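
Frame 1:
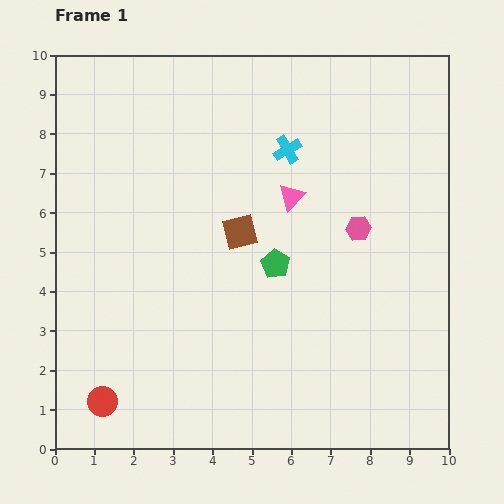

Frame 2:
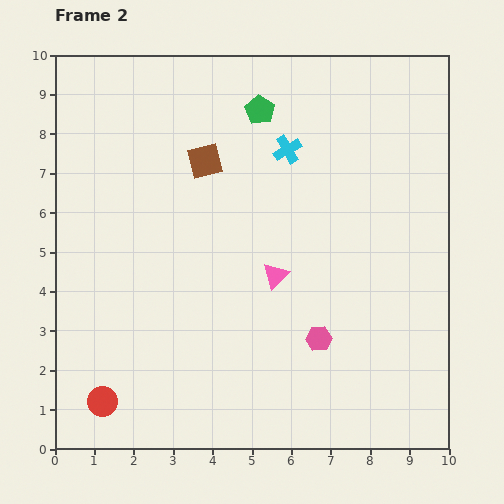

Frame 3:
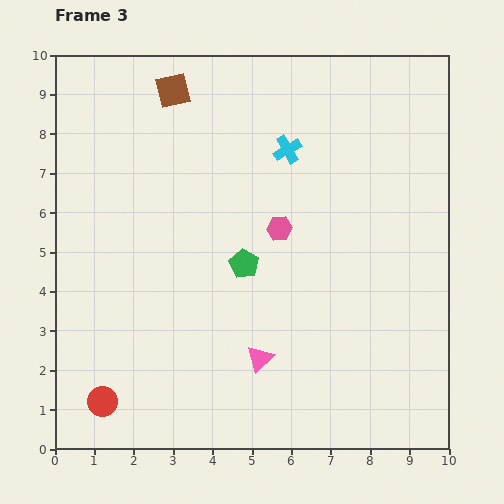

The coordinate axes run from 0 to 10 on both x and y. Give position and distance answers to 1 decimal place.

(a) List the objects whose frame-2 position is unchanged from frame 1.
the cyan cross, the red circle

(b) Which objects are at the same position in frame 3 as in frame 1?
the cyan cross, the red circle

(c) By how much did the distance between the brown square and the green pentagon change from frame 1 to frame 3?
+3.6

Distance in frame 1: 1.2. Distance in frame 3: 4.8.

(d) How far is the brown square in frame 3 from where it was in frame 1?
4.0

The brown square moved from (4.7, 5.5) to (3.0, 9.1), a distance of √(1.7² + 3.6²) ≈ 4.0.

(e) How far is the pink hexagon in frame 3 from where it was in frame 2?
3.0

The pink hexagon moved from (6.7, 2.8) to (5.7, 5.6), a distance of √(1.0² + 2.8²) ≈ 3.0.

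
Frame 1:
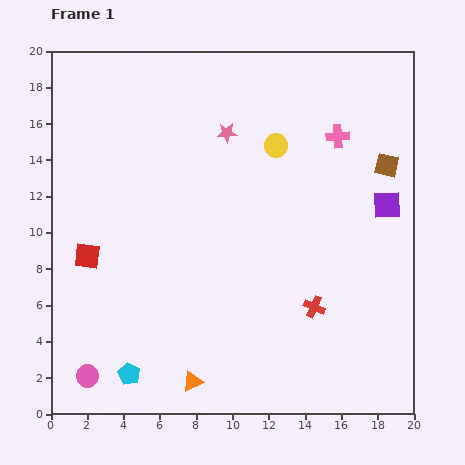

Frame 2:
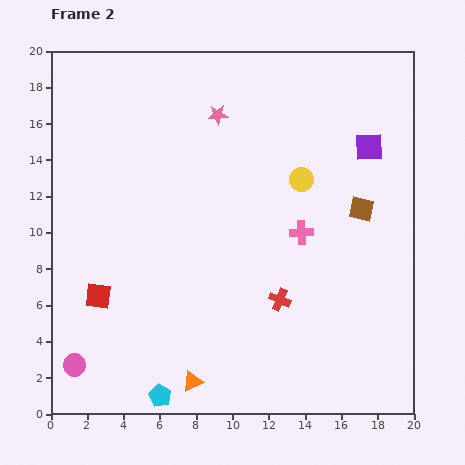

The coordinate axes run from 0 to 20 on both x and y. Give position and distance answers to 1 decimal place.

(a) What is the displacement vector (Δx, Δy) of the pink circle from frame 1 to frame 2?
(-0.7, 0.6)

The pink circle was at (2.0, 2.1) in frame 1 and (1.3, 2.7) in frame 2.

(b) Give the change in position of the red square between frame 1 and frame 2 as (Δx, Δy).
(0.6, -2.2)

The red square was at (2.0, 8.7) in frame 1 and (2.6, 6.5) in frame 2.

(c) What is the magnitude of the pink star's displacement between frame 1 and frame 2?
1.1

The pink star moved from (9.7, 15.5) to (9.2, 16.5), a distance of √(0.5² + 1.0²) ≈ 1.1.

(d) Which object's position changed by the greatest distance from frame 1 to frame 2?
the pink cross

(moved 5.7; next 3.4)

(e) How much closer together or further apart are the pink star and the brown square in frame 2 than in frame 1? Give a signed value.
+0.5

Distance in frame 1: 9.0. Distance in frame 2: 9.5.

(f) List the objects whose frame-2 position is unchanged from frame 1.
the orange triangle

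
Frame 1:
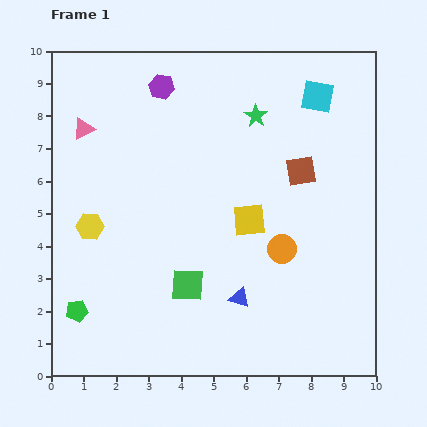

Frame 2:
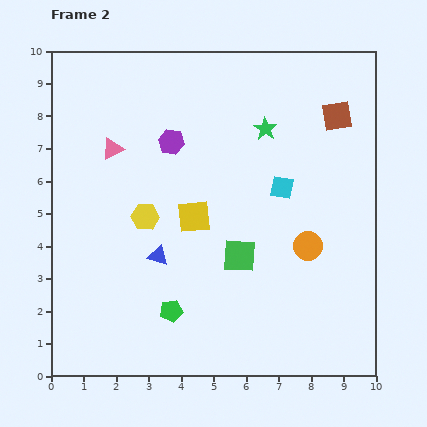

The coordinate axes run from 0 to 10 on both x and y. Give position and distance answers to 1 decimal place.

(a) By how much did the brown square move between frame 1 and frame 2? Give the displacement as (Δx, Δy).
(1.1, 1.7)

The brown square was at (7.7, 6.3) in frame 1 and (8.8, 8.0) in frame 2.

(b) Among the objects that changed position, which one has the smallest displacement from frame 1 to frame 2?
the green star

(moved 0.5)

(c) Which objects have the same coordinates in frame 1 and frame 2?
none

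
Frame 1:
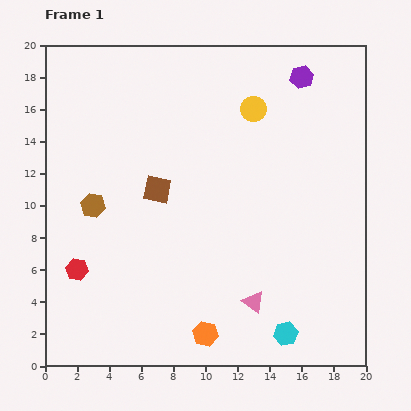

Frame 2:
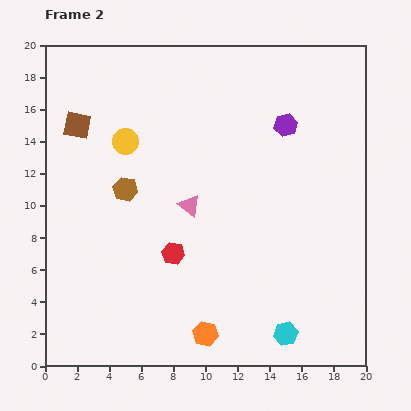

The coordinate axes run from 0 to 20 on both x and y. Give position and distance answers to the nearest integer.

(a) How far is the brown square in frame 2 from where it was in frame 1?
6

The brown square moved from (7, 11) to (2, 15), a distance of √(5² + 4²) ≈ 6.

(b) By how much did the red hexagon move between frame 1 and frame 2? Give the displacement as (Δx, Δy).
(6, 1)

The red hexagon was at (2, 6) in frame 1 and (8, 7) in frame 2.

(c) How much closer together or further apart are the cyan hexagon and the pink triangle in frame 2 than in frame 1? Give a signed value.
+7

Distance in frame 1: 3. Distance in frame 2: 10.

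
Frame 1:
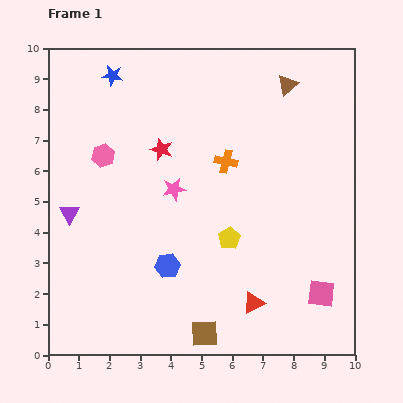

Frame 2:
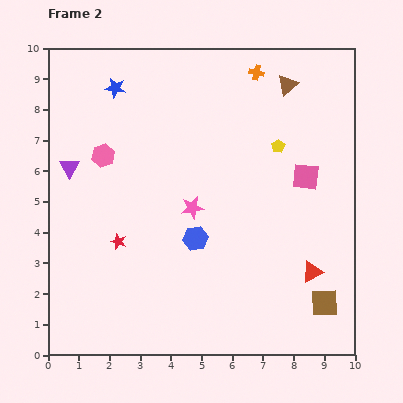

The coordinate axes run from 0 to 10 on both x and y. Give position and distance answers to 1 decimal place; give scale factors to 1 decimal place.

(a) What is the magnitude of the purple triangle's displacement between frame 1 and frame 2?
1.5

The purple triangle moved from (0.7, 4.6) to (0.7, 6.1), a distance of √(0.0² + 1.5²) ≈ 1.5.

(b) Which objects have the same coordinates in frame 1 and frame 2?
the pink hexagon, the brown triangle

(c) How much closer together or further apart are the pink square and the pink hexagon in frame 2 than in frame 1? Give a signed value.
-1.8

Distance in frame 1: 8.4. Distance in frame 2: 6.6.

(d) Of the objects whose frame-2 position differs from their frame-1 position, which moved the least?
the blue star

(moved 0.4)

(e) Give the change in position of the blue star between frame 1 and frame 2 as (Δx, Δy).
(0.1, -0.4)

The blue star was at (2.1, 9.1) in frame 1 and (2.2, 8.7) in frame 2.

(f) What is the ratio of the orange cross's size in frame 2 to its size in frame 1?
0.7×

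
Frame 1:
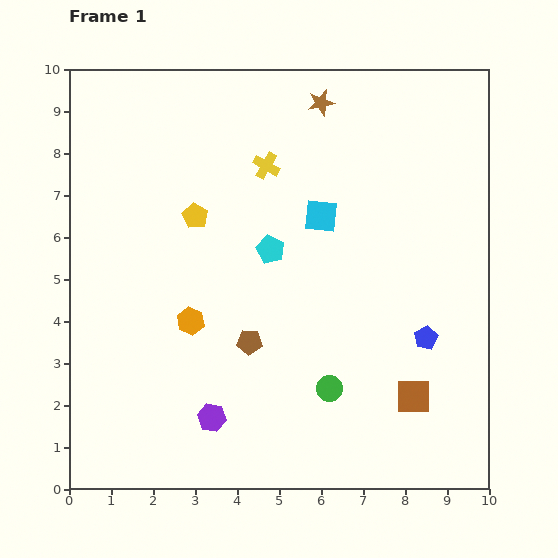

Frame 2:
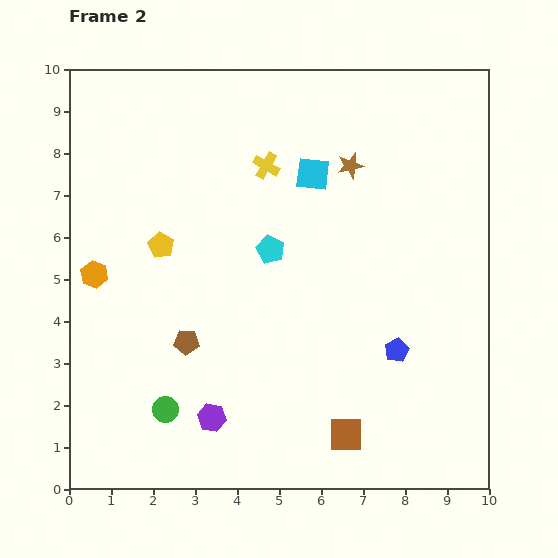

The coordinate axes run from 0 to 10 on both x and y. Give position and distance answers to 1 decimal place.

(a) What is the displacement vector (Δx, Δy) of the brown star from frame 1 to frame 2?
(0.7, -1.5)

The brown star was at (6.0, 9.2) in frame 1 and (6.7, 7.7) in frame 2.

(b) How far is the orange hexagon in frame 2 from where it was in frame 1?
2.5

The orange hexagon moved from (2.9, 4.0) to (0.6, 5.1), a distance of √(2.3² + 1.1²) ≈ 2.5.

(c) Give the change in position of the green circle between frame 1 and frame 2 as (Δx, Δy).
(-3.9, -0.5)

The green circle was at (6.2, 2.4) in frame 1 and (2.3, 1.9) in frame 2.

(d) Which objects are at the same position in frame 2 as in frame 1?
the purple hexagon, the cyan pentagon, the yellow cross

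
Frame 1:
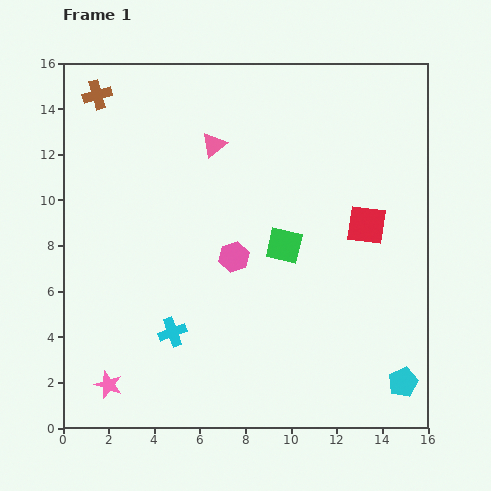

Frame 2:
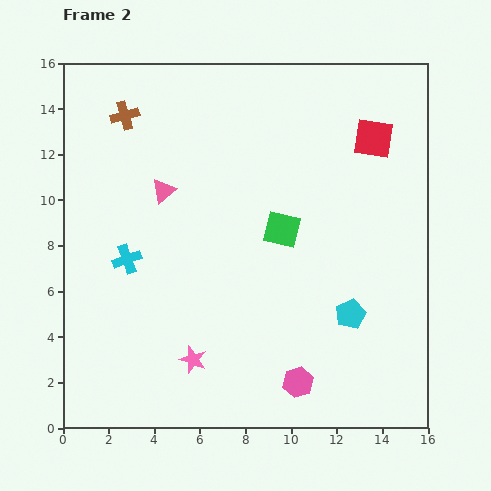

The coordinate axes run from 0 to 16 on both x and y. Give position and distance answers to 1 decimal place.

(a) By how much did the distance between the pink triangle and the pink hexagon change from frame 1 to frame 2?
+5.3

Distance in frame 1: 5.0. Distance in frame 2: 10.3.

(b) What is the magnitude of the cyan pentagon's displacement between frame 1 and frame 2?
3.8

The cyan pentagon moved from (14.9, 2.0) to (12.6, 5.0), a distance of √(2.3² + 3.0²) ≈ 3.8.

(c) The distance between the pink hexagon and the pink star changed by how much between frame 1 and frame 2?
-3.1

Distance in frame 1: 7.8. Distance in frame 2: 4.7.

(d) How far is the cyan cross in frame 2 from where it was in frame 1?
3.8

The cyan cross moved from (4.8, 4.2) to (2.8, 7.4), a distance of √(2.0² + 3.2²) ≈ 3.8.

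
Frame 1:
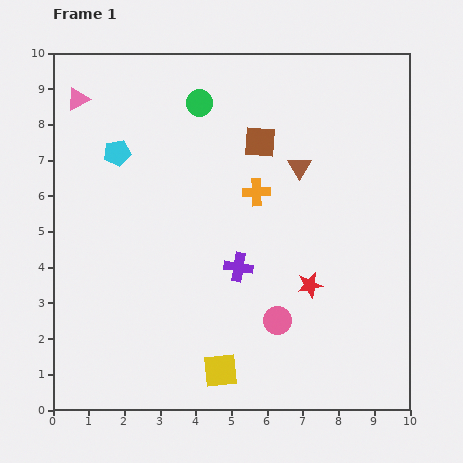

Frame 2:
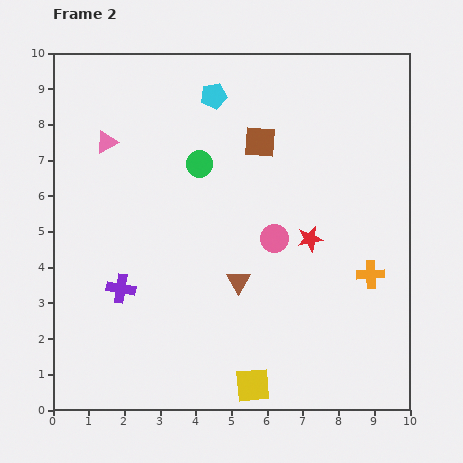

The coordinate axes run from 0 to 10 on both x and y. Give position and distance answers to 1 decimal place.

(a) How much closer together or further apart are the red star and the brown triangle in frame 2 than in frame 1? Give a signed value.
-1.0

Distance in frame 1: 3.3. Distance in frame 2: 2.3.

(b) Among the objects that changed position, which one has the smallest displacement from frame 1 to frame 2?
the yellow square

(moved 1.0)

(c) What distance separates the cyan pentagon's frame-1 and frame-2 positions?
3.1

The cyan pentagon moved from (1.8, 7.2) to (4.5, 8.8), a distance of √(2.7² + 1.6²) ≈ 3.1.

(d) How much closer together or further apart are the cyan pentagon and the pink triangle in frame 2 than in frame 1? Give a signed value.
+1.4

Distance in frame 1: 1.9. Distance in frame 2: 3.3.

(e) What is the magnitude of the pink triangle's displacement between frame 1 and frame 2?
1.4

The pink triangle moved from (0.7, 8.7) to (1.5, 7.5), a distance of √(0.8² + 1.2²) ≈ 1.4.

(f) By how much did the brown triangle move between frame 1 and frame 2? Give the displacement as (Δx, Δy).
(-1.7, -3.2)

The brown triangle was at (6.9, 6.8) in frame 1 and (5.2, 3.6) in frame 2.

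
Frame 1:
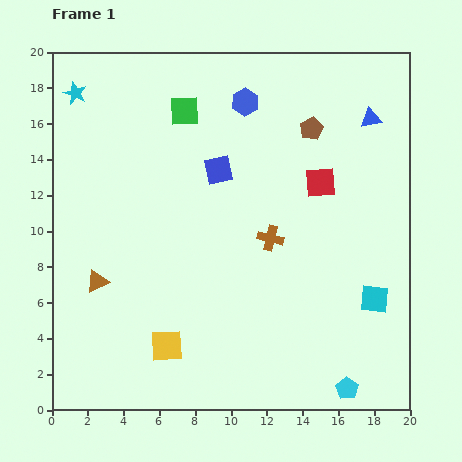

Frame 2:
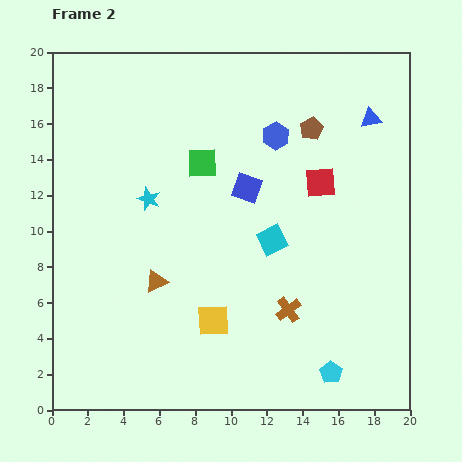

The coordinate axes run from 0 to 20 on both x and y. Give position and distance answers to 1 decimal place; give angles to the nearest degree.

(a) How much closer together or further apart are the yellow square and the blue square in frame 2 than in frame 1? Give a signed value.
-2.6

Distance in frame 1: 10.2. Distance in frame 2: 7.6.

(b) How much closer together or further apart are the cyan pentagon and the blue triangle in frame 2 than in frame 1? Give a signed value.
-0.8

Distance in frame 1: 15.2. Distance in frame 2: 14.4.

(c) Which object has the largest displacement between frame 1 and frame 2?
the cyan star

(moved 7.2; next 6.6)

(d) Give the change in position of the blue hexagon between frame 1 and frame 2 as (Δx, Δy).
(1.7, -1.9)

The blue hexagon was at (10.8, 17.2) in frame 1 and (12.5, 15.3) in frame 2.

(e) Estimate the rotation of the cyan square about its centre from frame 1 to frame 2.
31° counter-clockwise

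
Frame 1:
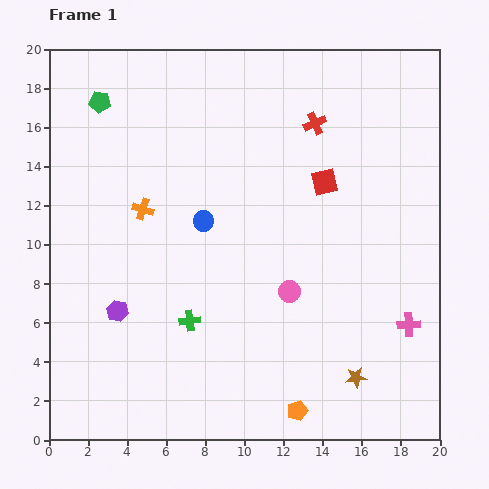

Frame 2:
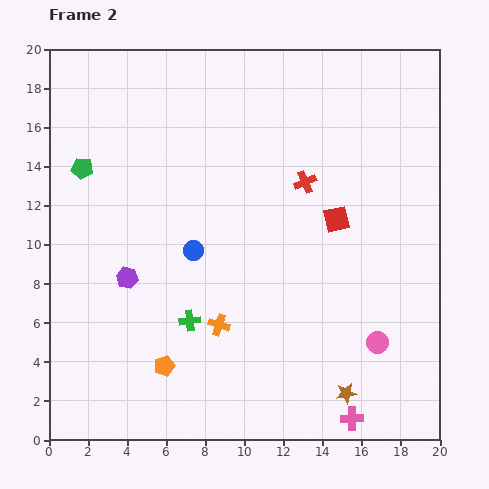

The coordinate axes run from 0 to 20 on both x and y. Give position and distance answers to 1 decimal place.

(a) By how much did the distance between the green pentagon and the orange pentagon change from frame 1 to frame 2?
-7.9

Distance in frame 1: 18.8. Distance in frame 2: 10.9.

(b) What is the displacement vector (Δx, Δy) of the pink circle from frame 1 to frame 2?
(4.5, -2.6)

The pink circle was at (12.3, 7.6) in frame 1 and (16.8, 5.0) in frame 2.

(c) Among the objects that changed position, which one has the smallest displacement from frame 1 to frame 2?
the brown star

(moved 0.9)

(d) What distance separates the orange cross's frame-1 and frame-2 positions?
7.1

The orange cross moved from (4.8, 11.8) to (8.7, 5.9), a distance of √(3.9² + 5.9²) ≈ 7.1.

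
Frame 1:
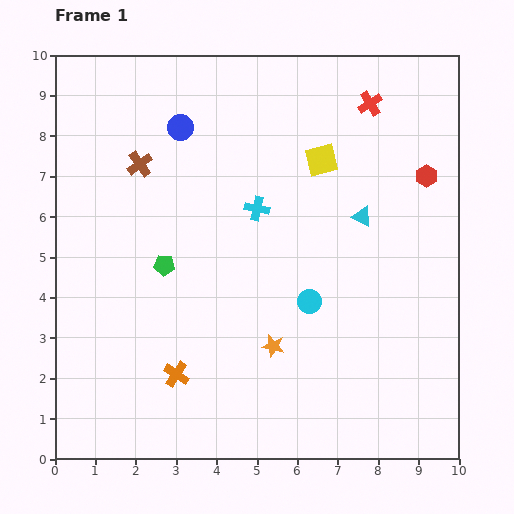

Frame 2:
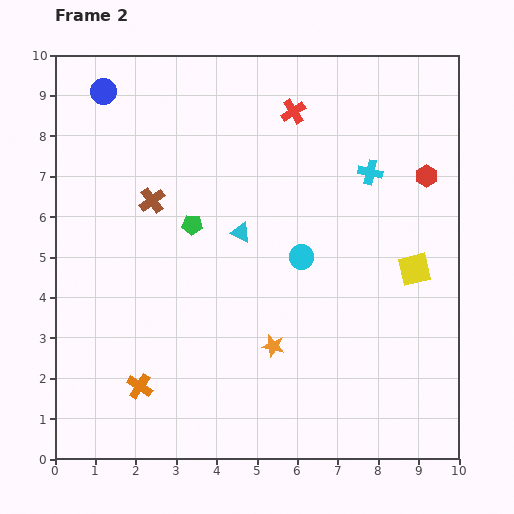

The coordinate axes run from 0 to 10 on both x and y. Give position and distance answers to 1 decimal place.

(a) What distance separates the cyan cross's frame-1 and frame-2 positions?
2.9

The cyan cross moved from (5.0, 6.2) to (7.8, 7.1), a distance of √(2.8² + 0.9²) ≈ 2.9.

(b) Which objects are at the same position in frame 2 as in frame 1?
the red hexagon, the orange star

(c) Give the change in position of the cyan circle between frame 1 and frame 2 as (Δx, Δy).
(-0.2, 1.1)

The cyan circle was at (6.3, 3.9) in frame 1 and (6.1, 5.0) in frame 2.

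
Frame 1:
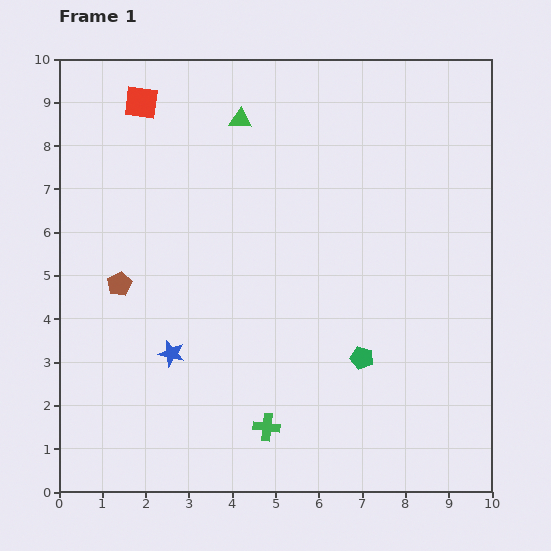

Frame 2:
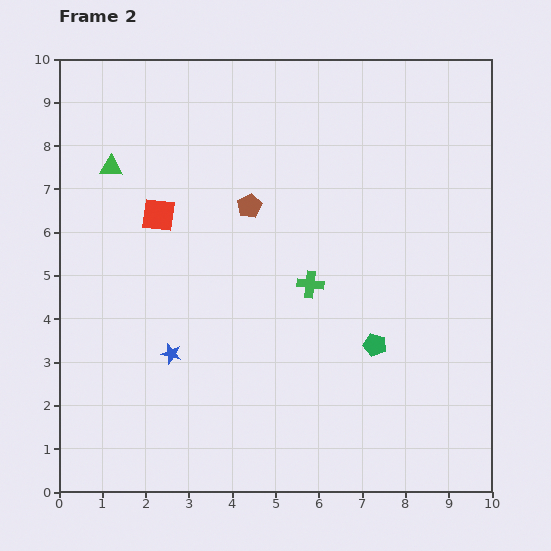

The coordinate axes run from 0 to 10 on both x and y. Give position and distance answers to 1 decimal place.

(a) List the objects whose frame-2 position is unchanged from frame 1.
the blue star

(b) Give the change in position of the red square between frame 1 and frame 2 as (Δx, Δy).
(0.4, -2.6)

The red square was at (1.9, 9.0) in frame 1 and (2.3, 6.4) in frame 2.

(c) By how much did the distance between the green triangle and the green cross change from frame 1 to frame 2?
-1.8

Distance in frame 1: 7.1. Distance in frame 2: 5.3.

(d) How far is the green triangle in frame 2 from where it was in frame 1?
3.2

The green triangle moved from (4.2, 8.6) to (1.2, 7.5), a distance of √(3.0² + 1.1²) ≈ 3.2.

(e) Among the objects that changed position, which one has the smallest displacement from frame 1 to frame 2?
the green pentagon

(moved 0.4)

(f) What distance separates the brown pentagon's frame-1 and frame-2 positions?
3.5

The brown pentagon moved from (1.4, 4.8) to (4.4, 6.6), a distance of √(3.0² + 1.8²) ≈ 3.5.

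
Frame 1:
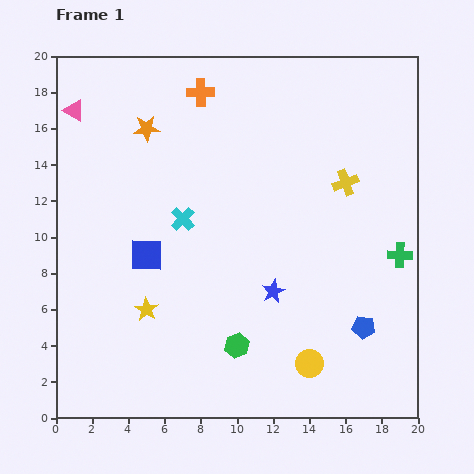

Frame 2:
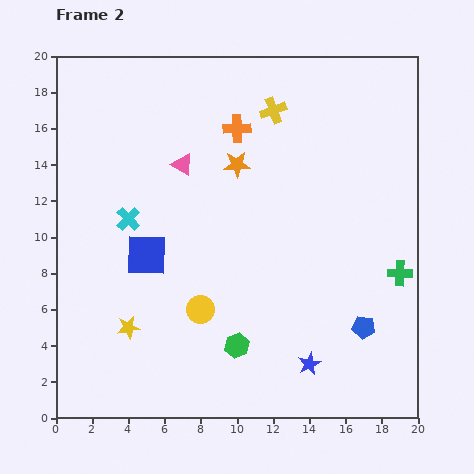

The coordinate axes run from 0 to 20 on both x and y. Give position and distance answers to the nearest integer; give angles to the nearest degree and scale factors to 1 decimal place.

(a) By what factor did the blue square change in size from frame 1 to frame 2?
1.3×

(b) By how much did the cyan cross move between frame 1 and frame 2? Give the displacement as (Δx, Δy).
(-3, 0)

The cyan cross was at (7, 11) in frame 1 and (4, 11) in frame 2.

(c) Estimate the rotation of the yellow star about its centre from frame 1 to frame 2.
30° clockwise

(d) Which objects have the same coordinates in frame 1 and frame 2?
the blue square, the green hexagon, the blue pentagon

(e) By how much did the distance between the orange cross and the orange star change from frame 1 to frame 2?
-2

Distance in frame 1: 4. Distance in frame 2: 2.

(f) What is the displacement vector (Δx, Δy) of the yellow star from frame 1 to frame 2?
(-1, -1)

The yellow star was at (5, 6) in frame 1 and (4, 5) in frame 2.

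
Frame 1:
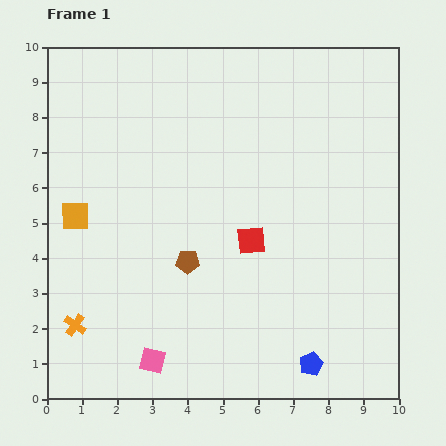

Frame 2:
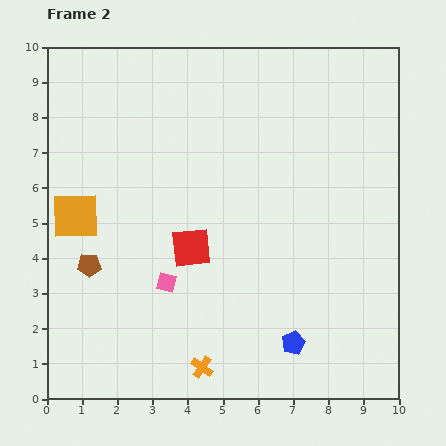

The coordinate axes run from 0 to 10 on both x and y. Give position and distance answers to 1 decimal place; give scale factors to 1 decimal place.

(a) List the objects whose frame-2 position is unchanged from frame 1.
the orange square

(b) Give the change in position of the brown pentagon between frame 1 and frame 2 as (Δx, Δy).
(-2.8, -0.1)

The brown pentagon was at (4.0, 3.9) in frame 1 and (1.2, 3.8) in frame 2.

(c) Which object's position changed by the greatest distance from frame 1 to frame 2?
the orange cross

(moved 3.8; next 2.8)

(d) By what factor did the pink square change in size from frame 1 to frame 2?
0.8×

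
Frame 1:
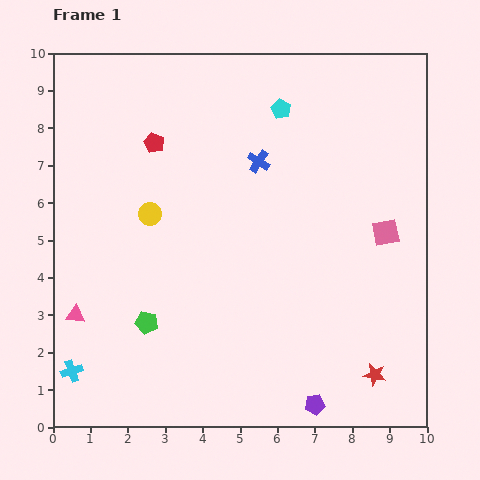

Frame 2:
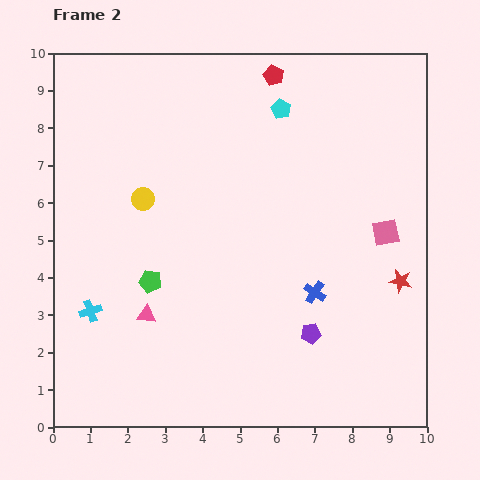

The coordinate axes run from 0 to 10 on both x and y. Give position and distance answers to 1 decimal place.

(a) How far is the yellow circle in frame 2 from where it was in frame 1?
0.4

The yellow circle moved from (2.6, 5.7) to (2.4, 6.1), a distance of √(0.2² + 0.4²) ≈ 0.4.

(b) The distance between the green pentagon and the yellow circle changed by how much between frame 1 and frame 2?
-0.7

Distance in frame 1: 2.9. Distance in frame 2: 2.2.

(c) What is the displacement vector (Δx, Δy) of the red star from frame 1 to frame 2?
(0.7, 2.5)

The red star was at (8.6, 1.4) in frame 1 and (9.3, 3.9) in frame 2.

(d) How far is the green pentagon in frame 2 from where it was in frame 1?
1.1

The green pentagon moved from (2.5, 2.8) to (2.6, 3.9), a distance of √(0.1² + 1.1²) ≈ 1.1.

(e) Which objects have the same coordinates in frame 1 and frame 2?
the cyan pentagon, the pink square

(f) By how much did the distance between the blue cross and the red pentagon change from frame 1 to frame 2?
+3.1

Distance in frame 1: 2.8. Distance in frame 2: 5.9.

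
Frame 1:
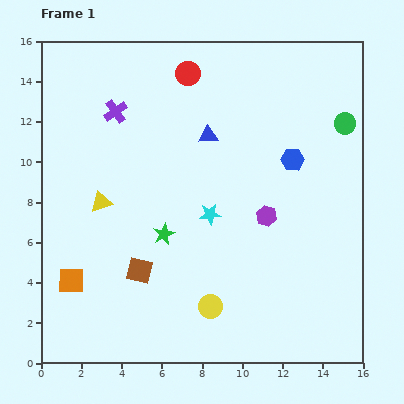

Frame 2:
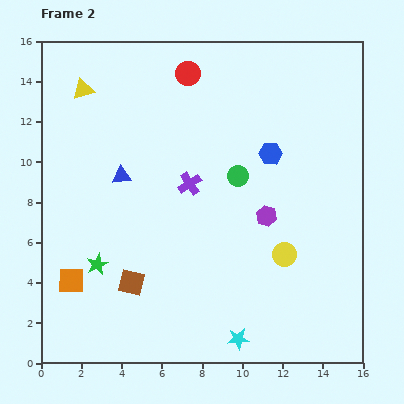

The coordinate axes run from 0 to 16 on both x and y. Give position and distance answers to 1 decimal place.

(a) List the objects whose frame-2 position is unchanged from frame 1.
the red circle, the orange square, the purple hexagon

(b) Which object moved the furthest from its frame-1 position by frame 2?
the cyan star

(moved 6.4; next 5.9)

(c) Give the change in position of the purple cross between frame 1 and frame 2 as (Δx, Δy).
(3.7, -3.6)

The purple cross was at (3.7, 12.5) in frame 1 and (7.4, 8.9) in frame 2.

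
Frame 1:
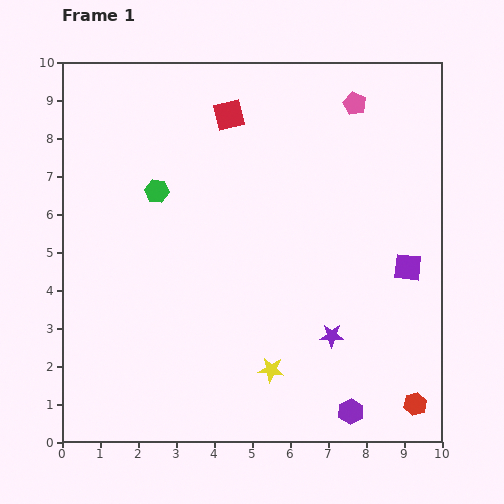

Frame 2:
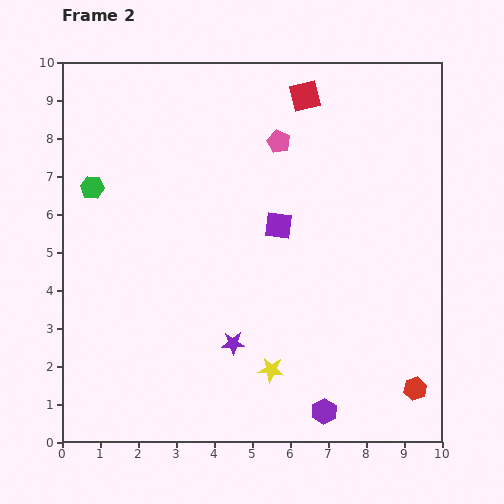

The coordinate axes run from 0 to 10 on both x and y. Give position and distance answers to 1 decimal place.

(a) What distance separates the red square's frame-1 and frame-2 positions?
2.1

The red square moved from (4.4, 8.6) to (6.4, 9.1), a distance of √(2.0² + 0.5²) ≈ 2.1.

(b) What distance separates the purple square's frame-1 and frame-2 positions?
3.6

The purple square moved from (9.1, 4.6) to (5.7, 5.7), a distance of √(3.4² + 1.1²) ≈ 3.6.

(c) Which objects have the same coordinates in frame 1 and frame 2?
the yellow star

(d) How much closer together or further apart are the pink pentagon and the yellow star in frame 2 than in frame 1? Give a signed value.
-1.3

Distance in frame 1: 7.3. Distance in frame 2: 6.0.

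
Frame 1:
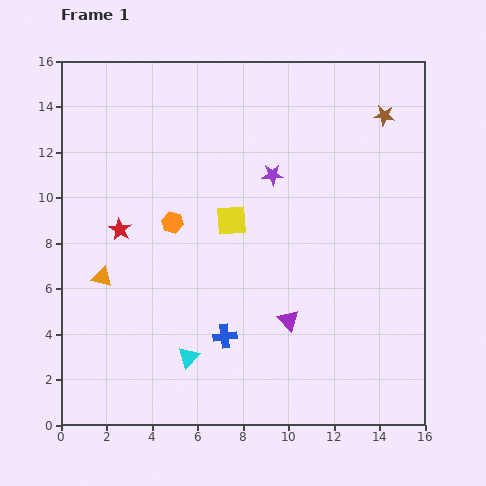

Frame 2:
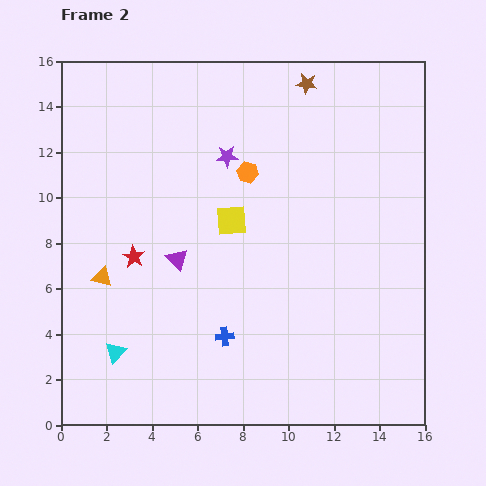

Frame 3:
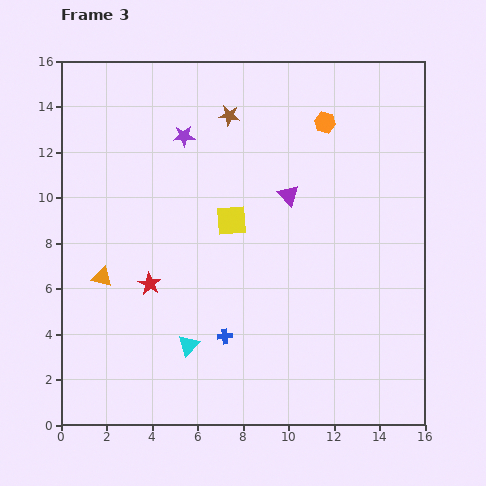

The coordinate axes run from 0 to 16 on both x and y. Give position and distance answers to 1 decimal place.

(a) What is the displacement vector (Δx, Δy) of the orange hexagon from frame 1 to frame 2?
(3.3, 2.2)

The orange hexagon was at (4.9, 8.9) in frame 1 and (8.2, 11.1) in frame 2.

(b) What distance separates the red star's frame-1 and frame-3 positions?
2.7

The red star moved from (2.6, 8.6) to (3.9, 6.2), a distance of √(1.3² + 2.4²) ≈ 2.7.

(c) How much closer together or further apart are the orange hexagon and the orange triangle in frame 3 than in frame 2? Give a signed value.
+4.0

Distance in frame 2: 7.9. Distance in frame 3: 11.9.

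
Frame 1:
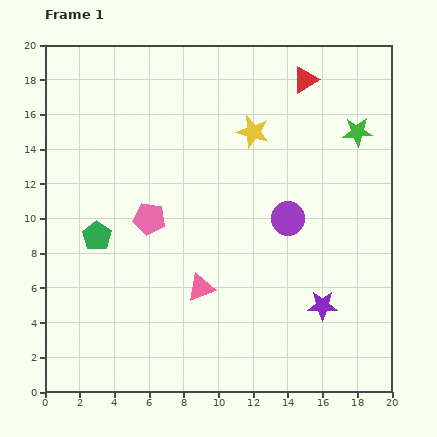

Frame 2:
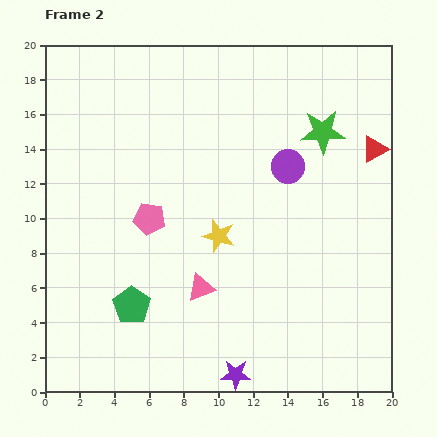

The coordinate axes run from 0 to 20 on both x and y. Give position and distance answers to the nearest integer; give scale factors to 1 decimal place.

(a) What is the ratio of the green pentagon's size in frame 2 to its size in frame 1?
1.3×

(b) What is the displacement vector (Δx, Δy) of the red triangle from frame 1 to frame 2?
(4, -4)

The red triangle was at (15, 18) in frame 1 and (19, 14) in frame 2.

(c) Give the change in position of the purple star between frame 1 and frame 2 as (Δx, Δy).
(-5, -4)

The purple star was at (16, 5) in frame 1 and (11, 1) in frame 2.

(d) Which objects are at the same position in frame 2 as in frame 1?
the pink triangle, the pink pentagon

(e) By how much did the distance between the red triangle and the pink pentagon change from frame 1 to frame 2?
+2

Distance in frame 1: 12. Distance in frame 2: 14.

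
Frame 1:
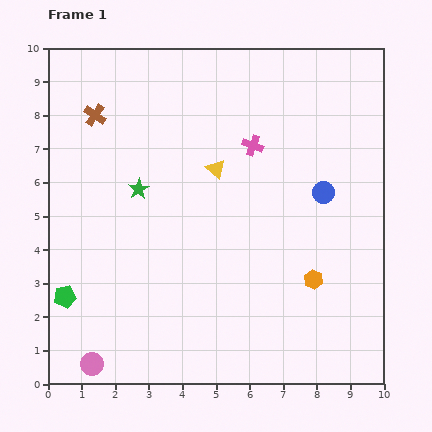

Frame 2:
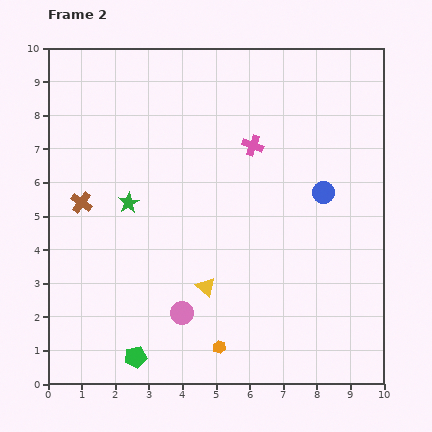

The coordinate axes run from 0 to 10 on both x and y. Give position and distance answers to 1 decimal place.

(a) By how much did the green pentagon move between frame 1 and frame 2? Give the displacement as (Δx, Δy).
(2.1, -1.8)

The green pentagon was at (0.5, 2.6) in frame 1 and (2.6, 0.8) in frame 2.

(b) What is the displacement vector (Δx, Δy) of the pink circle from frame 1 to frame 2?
(2.7, 1.5)

The pink circle was at (1.3, 0.6) in frame 1 and (4.0, 2.1) in frame 2.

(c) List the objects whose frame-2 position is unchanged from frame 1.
the blue circle, the pink cross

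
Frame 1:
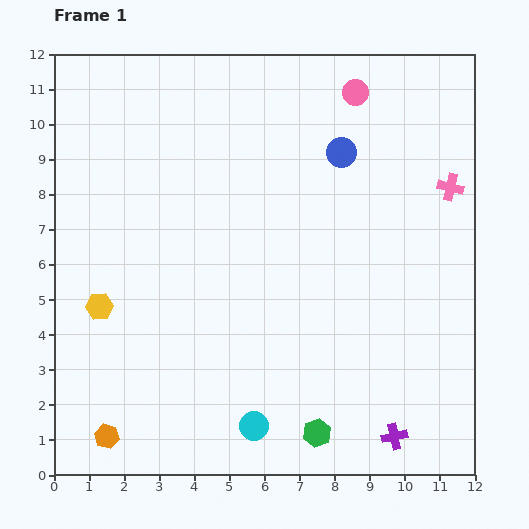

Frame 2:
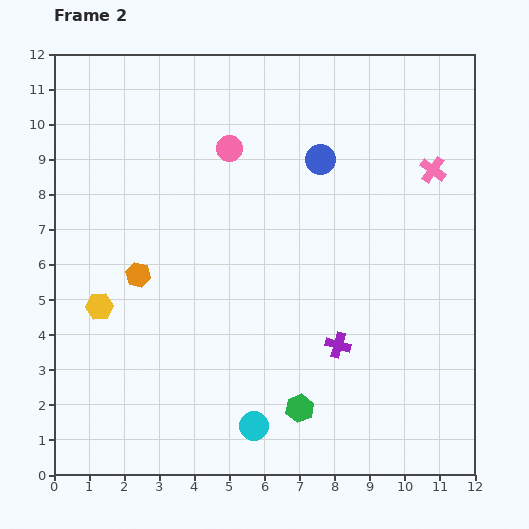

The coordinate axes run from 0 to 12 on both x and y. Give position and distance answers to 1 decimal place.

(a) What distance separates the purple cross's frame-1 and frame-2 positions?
3.1

The purple cross moved from (9.7, 1.1) to (8.1, 3.7), a distance of √(1.6² + 2.6²) ≈ 3.1.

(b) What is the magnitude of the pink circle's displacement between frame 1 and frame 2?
3.9

The pink circle moved from (8.6, 10.9) to (5.0, 9.3), a distance of √(3.6² + 1.6²) ≈ 3.9.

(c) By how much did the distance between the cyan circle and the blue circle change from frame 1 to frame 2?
-0.4

Distance in frame 1: 8.2. Distance in frame 2: 7.8.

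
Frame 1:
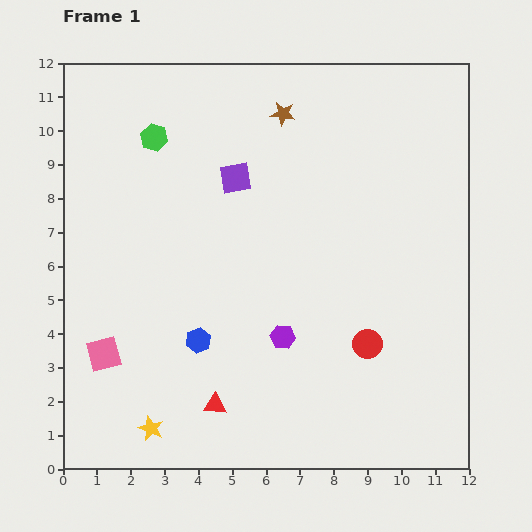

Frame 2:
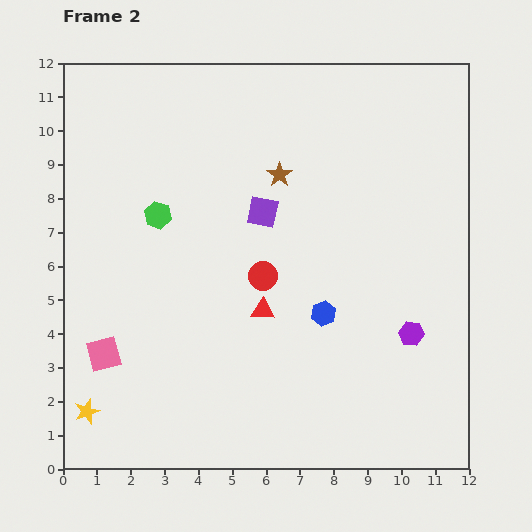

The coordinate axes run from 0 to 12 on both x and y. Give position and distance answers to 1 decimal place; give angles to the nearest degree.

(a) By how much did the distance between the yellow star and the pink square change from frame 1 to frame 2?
-0.8

Distance in frame 1: 2.6. Distance in frame 2: 1.8.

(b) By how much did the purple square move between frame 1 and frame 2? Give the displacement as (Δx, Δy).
(0.8, -1.0)

The purple square was at (5.1, 8.6) in frame 1 and (5.9, 7.6) in frame 2.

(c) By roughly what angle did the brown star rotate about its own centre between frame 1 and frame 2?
30° clockwise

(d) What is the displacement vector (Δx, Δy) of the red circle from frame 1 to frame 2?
(-3.1, 2.0)

The red circle was at (9.0, 3.7) in frame 1 and (5.9, 5.7) in frame 2.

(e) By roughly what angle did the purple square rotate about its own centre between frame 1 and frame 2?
22° clockwise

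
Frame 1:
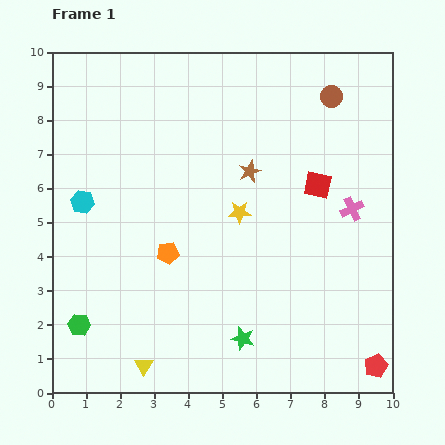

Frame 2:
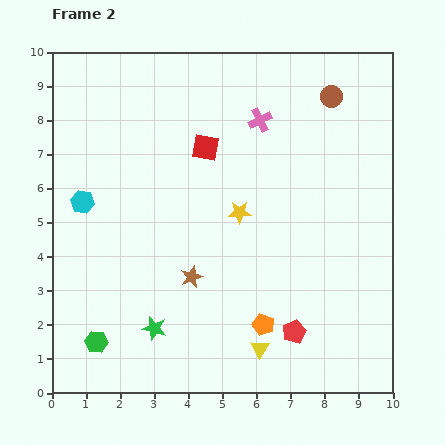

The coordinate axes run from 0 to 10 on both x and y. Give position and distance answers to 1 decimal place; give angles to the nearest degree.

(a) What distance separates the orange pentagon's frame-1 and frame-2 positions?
3.5

The orange pentagon moved from (3.4, 4.1) to (6.2, 2.0), a distance of √(2.8² + 2.1²) ≈ 3.5.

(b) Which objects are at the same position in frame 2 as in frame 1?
the brown circle, the cyan hexagon, the yellow star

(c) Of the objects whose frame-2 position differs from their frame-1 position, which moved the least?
the green hexagon

(moved 0.7)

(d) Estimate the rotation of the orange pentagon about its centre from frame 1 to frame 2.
25° clockwise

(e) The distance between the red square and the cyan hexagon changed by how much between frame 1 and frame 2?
-3.0

Distance in frame 1: 6.9. Distance in frame 2: 3.9.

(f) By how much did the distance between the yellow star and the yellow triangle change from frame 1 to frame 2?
-1.3

Distance in frame 1: 5.3. Distance in frame 2: 4.0.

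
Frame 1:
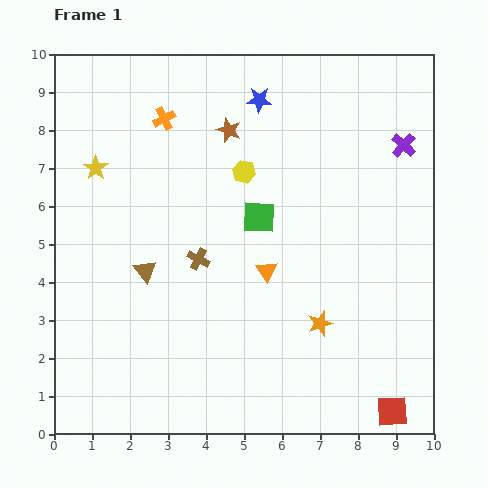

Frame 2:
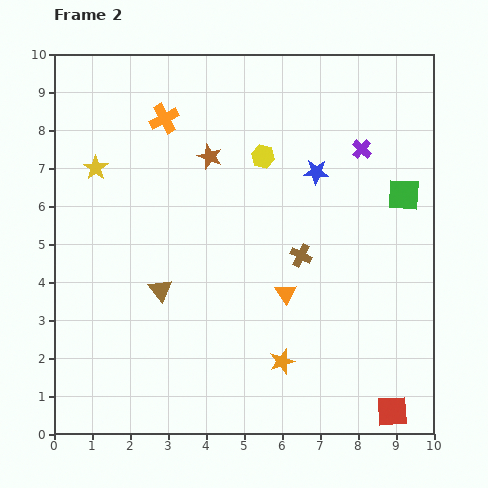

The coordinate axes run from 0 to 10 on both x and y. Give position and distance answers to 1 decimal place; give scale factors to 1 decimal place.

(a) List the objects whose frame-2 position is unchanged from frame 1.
the orange cross, the red square, the yellow star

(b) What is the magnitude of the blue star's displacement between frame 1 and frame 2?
2.4

The blue star moved from (5.4, 8.8) to (6.9, 6.9), a distance of √(1.5² + 1.9²) ≈ 2.4.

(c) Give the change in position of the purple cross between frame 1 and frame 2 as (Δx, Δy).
(-1.1, -0.1)

The purple cross was at (9.2, 7.6) in frame 1 and (8.1, 7.5) in frame 2.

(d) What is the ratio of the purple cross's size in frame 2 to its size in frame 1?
0.8×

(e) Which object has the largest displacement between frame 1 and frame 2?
the green square

(moved 3.8; next 2.7)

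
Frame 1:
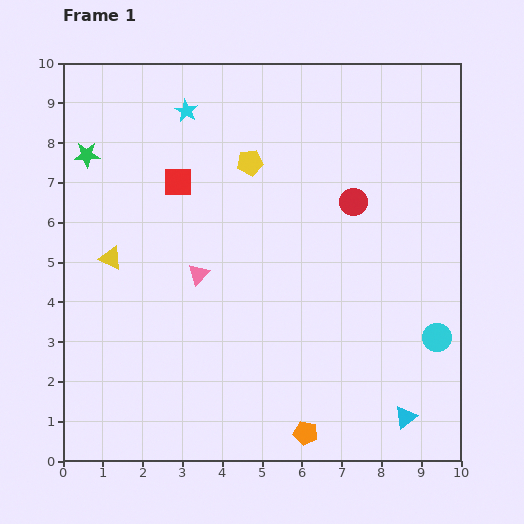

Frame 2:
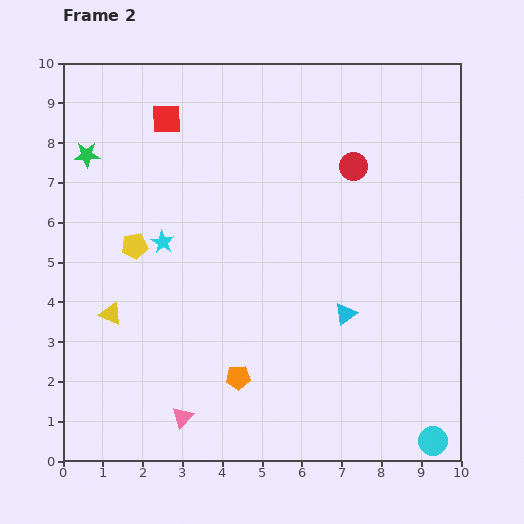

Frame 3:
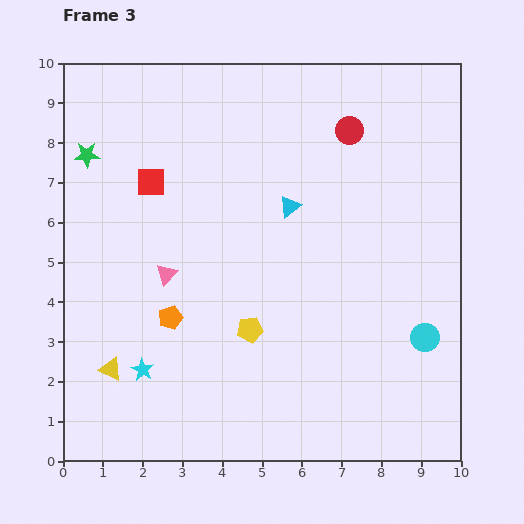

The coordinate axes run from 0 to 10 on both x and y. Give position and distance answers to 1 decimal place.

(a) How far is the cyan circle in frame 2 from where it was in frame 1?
2.6

The cyan circle moved from (9.4, 3.1) to (9.3, 0.5), a distance of √(0.1² + 2.6²) ≈ 2.6.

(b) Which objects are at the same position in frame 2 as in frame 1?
the green star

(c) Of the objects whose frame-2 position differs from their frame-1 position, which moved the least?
the red circle

(moved 0.9)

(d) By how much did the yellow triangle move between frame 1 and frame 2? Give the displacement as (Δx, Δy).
(0.0, -1.4)

The yellow triangle was at (1.2, 5.1) in frame 1 and (1.2, 3.7) in frame 2.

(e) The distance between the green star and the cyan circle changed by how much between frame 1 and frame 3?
-0.2

Distance in frame 1: 9.9. Distance in frame 3: 9.7.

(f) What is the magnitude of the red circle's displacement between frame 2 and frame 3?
0.9

The red circle moved from (7.3, 7.4) to (7.2, 8.3), a distance of √(0.1² + 0.9²) ≈ 0.9.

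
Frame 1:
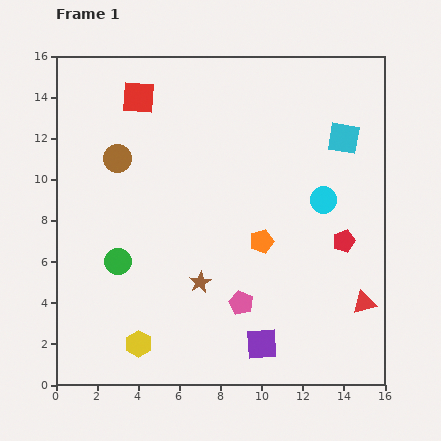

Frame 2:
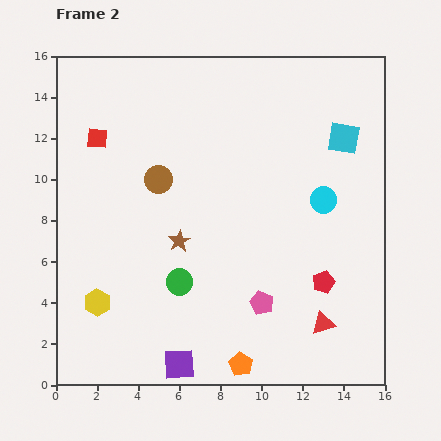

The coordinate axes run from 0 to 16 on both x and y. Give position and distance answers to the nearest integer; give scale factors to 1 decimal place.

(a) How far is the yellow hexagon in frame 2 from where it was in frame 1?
3

The yellow hexagon moved from (4, 2) to (2, 4), a distance of √(2² + 2²) ≈ 3.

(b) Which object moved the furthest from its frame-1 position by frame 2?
the orange pentagon

(moved 6; next 4)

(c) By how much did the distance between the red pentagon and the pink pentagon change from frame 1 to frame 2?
-3

Distance in frame 1: 6. Distance in frame 2: 3.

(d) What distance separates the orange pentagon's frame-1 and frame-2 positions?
6

The orange pentagon moved from (10, 7) to (9, 1), a distance of √(1² + 6²) ≈ 6.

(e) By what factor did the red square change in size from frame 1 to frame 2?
0.6×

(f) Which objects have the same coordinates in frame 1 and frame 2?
the cyan circle, the cyan square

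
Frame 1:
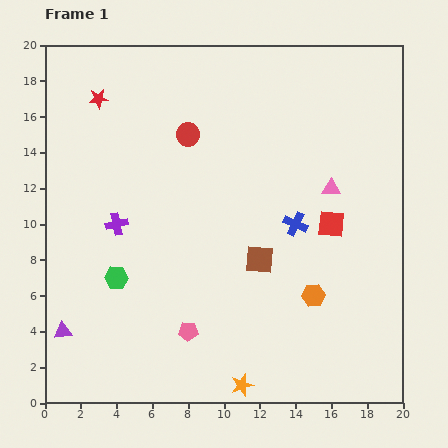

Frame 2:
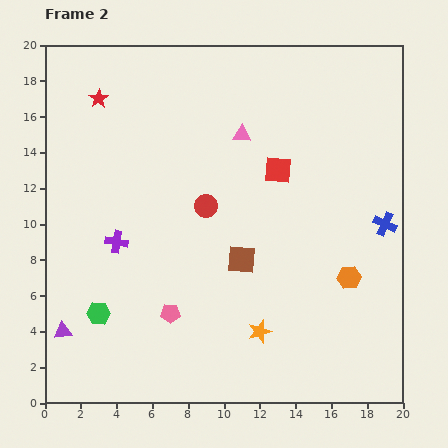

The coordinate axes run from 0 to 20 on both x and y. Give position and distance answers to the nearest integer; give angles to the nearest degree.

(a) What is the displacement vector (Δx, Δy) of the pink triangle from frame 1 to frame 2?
(-5, 3)

The pink triangle was at (16, 12) in frame 1 and (11, 15) in frame 2.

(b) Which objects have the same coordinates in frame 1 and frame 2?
the red star, the purple triangle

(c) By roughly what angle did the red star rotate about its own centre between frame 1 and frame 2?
28° counter-clockwise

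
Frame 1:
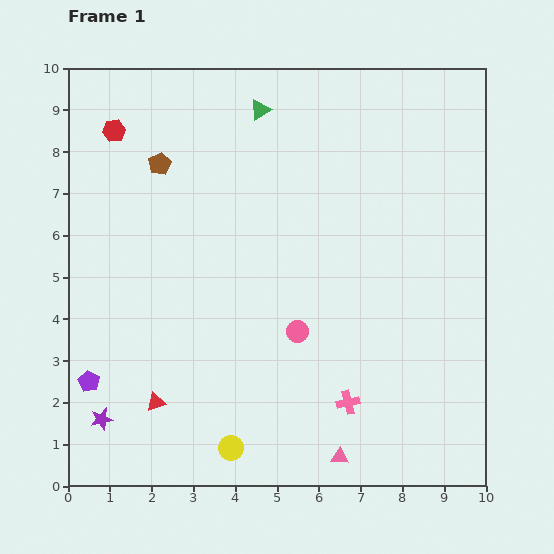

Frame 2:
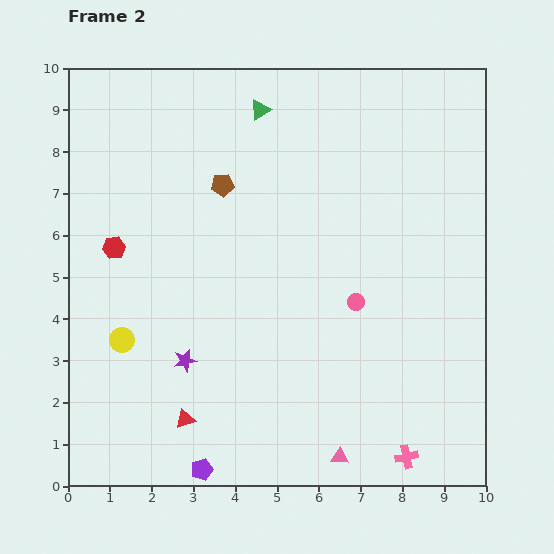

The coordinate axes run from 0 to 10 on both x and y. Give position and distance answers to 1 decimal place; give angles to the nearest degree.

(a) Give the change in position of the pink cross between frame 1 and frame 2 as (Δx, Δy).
(1.4, -1.3)

The pink cross was at (6.7, 2.0) in frame 1 and (8.1, 0.7) in frame 2.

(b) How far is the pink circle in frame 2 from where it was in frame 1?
1.6

The pink circle moved from (5.5, 3.7) to (6.9, 4.4), a distance of √(1.4² + 0.7²) ≈ 1.6.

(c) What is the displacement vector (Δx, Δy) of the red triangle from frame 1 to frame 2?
(0.7, -0.4)

The red triangle was at (2.1, 2.0) in frame 1 and (2.8, 1.6) in frame 2.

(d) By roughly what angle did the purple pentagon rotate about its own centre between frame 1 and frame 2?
24° clockwise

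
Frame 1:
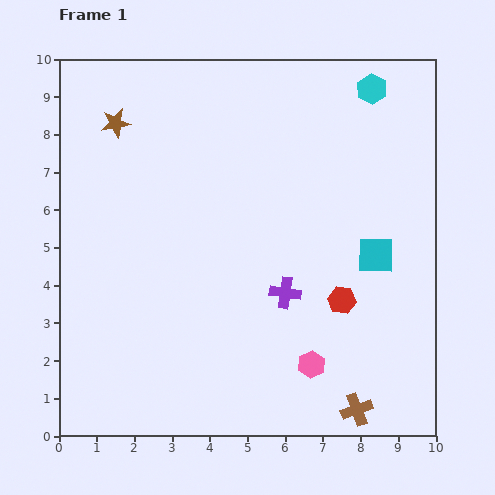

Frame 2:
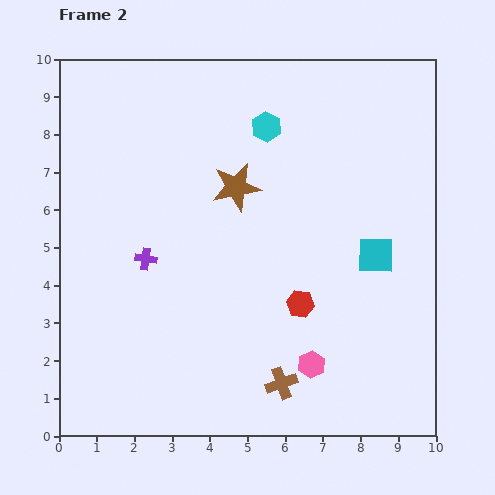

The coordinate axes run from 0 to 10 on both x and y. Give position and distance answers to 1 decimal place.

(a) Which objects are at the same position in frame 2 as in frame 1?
the cyan square, the pink hexagon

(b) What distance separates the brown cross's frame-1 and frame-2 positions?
2.1

The brown cross moved from (7.9, 0.7) to (5.9, 1.4), a distance of √(2.0² + 0.7²) ≈ 2.1.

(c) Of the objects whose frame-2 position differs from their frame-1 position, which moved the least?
the red hexagon

(moved 1.1)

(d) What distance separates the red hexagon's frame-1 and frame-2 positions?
1.1

The red hexagon moved from (7.5, 3.6) to (6.4, 3.5), a distance of √(1.1² + 0.1²) ≈ 1.1.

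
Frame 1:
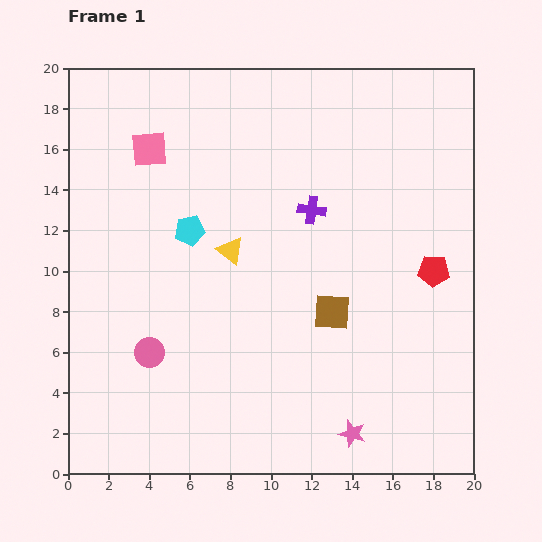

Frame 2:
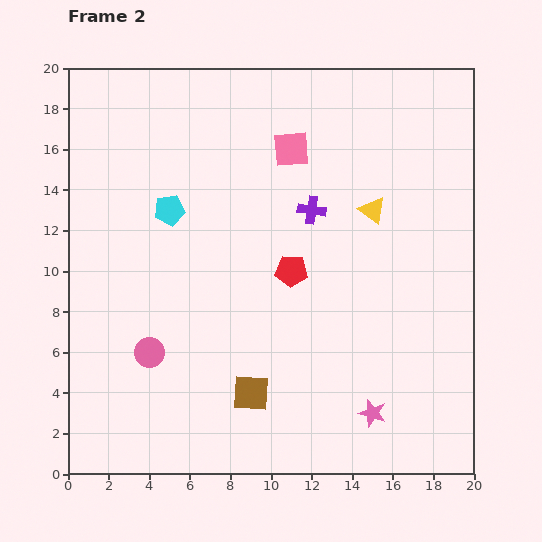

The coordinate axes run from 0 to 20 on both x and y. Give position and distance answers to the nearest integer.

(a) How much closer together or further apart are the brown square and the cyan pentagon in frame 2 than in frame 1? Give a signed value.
+2

Distance in frame 1: 8. Distance in frame 2: 10.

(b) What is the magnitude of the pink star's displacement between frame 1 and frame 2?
1

The pink star moved from (14, 2) to (15, 3), a distance of √(1² + 1²) ≈ 1.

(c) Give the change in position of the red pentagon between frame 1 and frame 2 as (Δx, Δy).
(-7, 0)

The red pentagon was at (18, 10) in frame 1 and (11, 10) in frame 2.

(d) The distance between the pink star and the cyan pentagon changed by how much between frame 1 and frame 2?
+1

Distance in frame 1: 13. Distance in frame 2: 14.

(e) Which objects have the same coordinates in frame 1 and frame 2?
the pink circle, the purple cross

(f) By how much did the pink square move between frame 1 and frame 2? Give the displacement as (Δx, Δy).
(7, 0)

The pink square was at (4, 16) in frame 1 and (11, 16) in frame 2.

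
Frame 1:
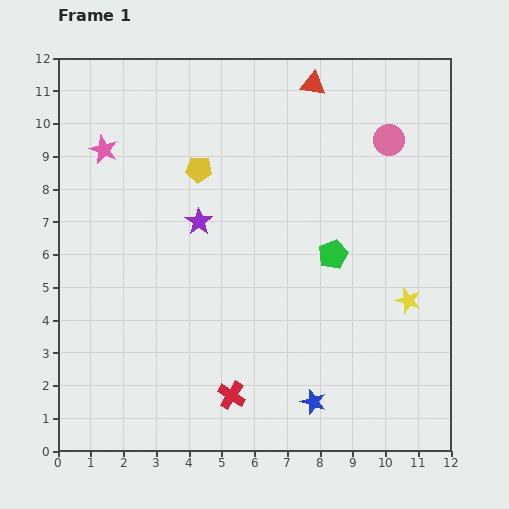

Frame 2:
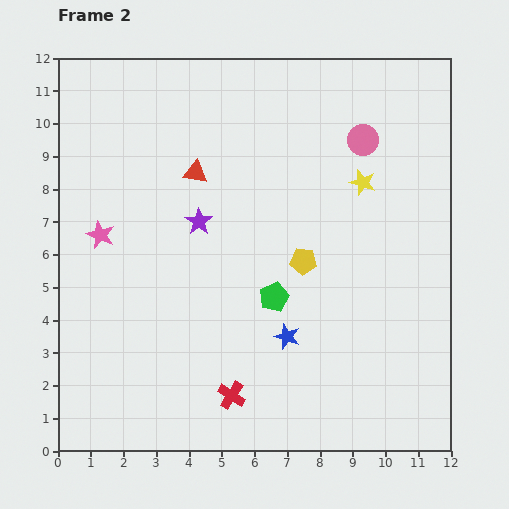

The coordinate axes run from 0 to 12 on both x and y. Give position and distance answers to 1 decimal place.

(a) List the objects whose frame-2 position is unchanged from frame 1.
the purple star, the red cross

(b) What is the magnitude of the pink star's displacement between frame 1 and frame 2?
2.6

The pink star moved from (1.4, 9.2) to (1.3, 6.6), a distance of √(0.1² + 2.6²) ≈ 2.6.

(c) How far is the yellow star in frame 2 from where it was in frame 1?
3.9

The yellow star moved from (10.7, 4.6) to (9.3, 8.2), a distance of √(1.4² + 3.6²) ≈ 3.9.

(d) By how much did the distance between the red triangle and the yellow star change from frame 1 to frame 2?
-2.1

Distance in frame 1: 7.2. Distance in frame 2: 5.1.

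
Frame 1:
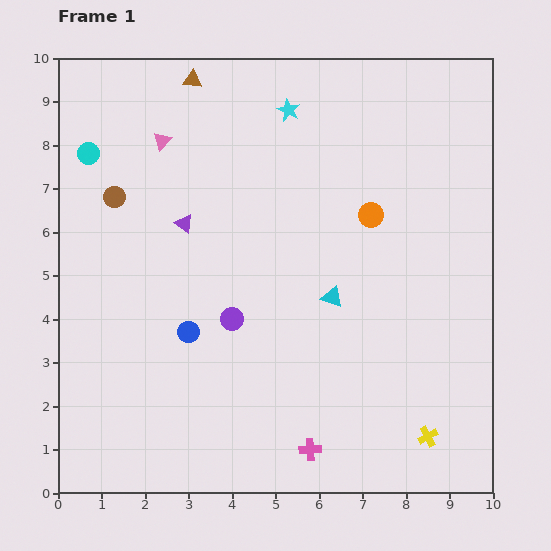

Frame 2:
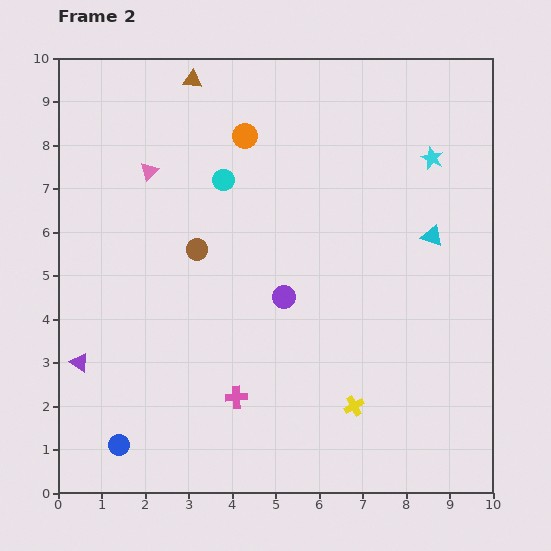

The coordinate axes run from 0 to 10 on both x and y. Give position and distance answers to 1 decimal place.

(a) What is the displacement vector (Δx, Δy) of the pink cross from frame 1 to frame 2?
(-1.7, 1.2)

The pink cross was at (5.8, 1.0) in frame 1 and (4.1, 2.2) in frame 2.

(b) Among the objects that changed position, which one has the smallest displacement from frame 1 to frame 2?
the pink triangle

(moved 0.8)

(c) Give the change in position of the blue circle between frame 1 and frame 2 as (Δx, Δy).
(-1.6, -2.6)

The blue circle was at (3.0, 3.7) in frame 1 and (1.4, 1.1) in frame 2.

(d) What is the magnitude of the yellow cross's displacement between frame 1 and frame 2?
1.8

The yellow cross moved from (8.5, 1.3) to (6.8, 2.0), a distance of √(1.7² + 0.7²) ≈ 1.8.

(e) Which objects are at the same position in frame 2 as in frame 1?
the brown triangle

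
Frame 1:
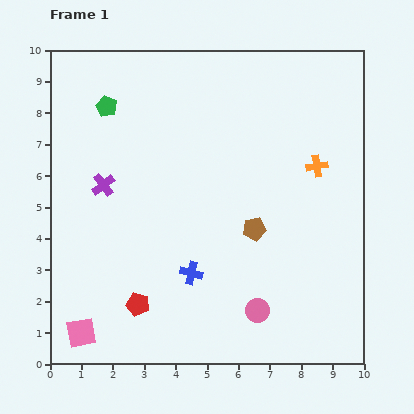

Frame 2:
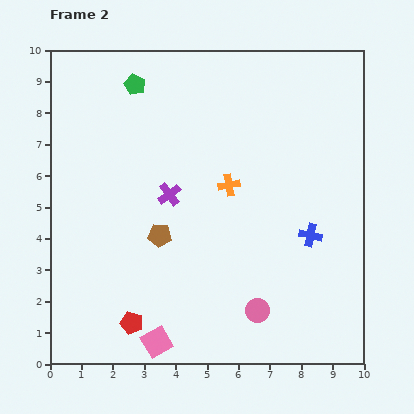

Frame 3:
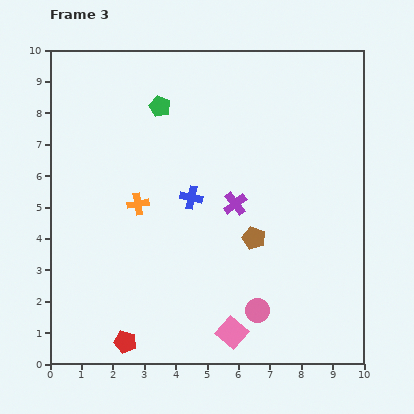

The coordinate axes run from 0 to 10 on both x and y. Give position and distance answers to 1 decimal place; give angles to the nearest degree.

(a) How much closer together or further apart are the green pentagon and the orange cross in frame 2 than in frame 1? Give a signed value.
-2.6

Distance in frame 1: 7.0. Distance in frame 2: 4.4.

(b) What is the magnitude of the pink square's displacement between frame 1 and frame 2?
2.4

The pink square moved from (1.0, 1.0) to (3.4, 0.7), a distance of √(2.4² + 0.3²) ≈ 2.4.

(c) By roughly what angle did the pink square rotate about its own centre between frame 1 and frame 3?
38° counter-clockwise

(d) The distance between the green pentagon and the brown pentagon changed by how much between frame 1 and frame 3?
-0.9

Distance in frame 1: 6.1. Distance in frame 3: 5.2.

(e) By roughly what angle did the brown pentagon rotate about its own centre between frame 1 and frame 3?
30° clockwise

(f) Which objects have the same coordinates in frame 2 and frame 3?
the pink circle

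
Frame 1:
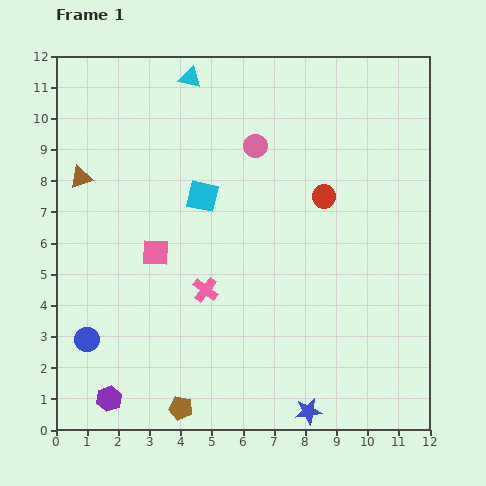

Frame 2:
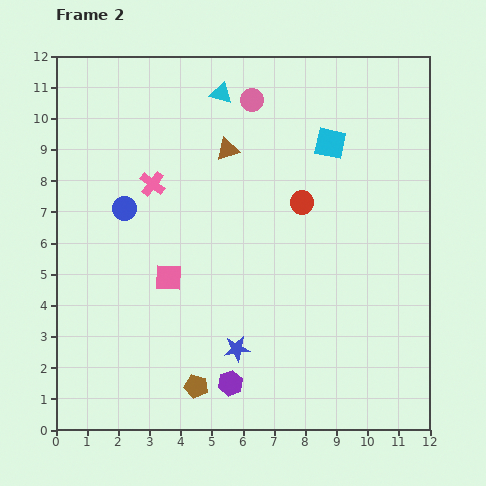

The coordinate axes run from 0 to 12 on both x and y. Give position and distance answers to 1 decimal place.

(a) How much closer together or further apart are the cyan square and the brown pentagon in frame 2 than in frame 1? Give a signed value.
+2.1

Distance in frame 1: 6.8. Distance in frame 2: 8.9.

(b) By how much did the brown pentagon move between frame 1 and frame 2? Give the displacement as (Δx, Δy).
(0.5, 0.7)

The brown pentagon was at (4.0, 0.7) in frame 1 and (4.5, 1.4) in frame 2.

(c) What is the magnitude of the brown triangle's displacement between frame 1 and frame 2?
4.8

The brown triangle moved from (0.8, 8.1) to (5.5, 9.0), a distance of √(4.7² + 0.9²) ≈ 4.8.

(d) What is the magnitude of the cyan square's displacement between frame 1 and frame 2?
4.4

The cyan square moved from (4.7, 7.5) to (8.8, 9.2), a distance of √(4.1² + 1.7²) ≈ 4.4.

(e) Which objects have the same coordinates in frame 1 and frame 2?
none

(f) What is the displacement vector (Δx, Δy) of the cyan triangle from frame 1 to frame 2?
(1.0, -0.5)

The cyan triangle was at (4.3, 11.3) in frame 1 and (5.3, 10.8) in frame 2.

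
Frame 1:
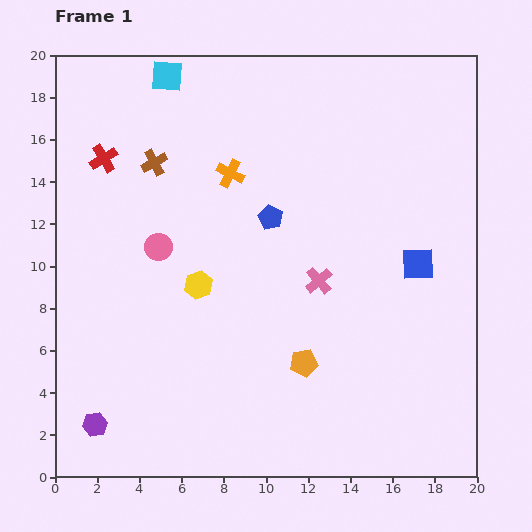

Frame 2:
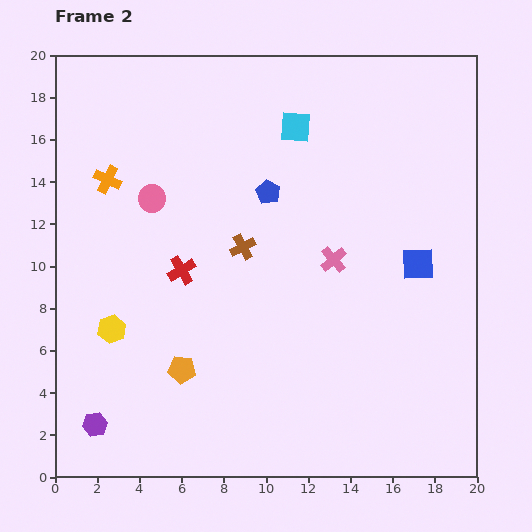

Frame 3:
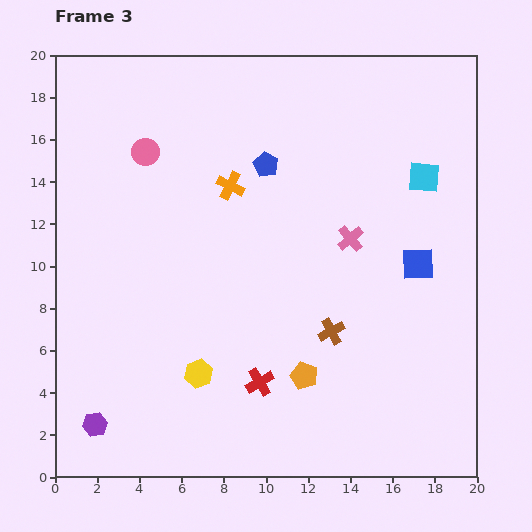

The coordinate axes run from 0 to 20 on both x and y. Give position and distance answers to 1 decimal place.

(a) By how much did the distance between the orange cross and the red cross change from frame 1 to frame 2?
-0.5

Distance in frame 1: 6.0. Distance in frame 2: 5.5.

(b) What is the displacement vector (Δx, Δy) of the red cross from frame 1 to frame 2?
(3.7, -5.3)

The red cross was at (2.3, 15.1) in frame 1 and (6.0, 9.8) in frame 2.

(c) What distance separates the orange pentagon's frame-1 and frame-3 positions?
0.6

The orange pentagon moved from (11.8, 5.4) to (11.8, 4.8), a distance of √(0.0² + 0.6²) ≈ 0.6.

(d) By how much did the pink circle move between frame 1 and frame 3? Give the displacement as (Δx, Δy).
(-0.6, 4.5)

The pink circle was at (4.9, 10.9) in frame 1 and (4.3, 15.4) in frame 3.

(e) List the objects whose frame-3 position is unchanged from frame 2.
the blue square, the purple hexagon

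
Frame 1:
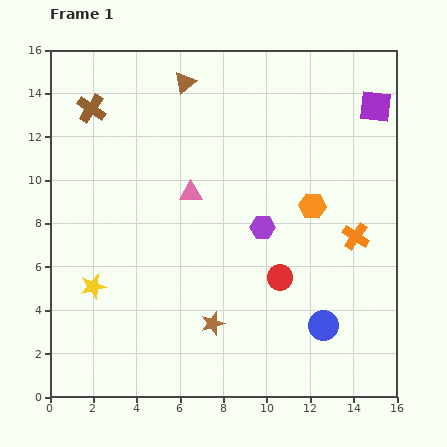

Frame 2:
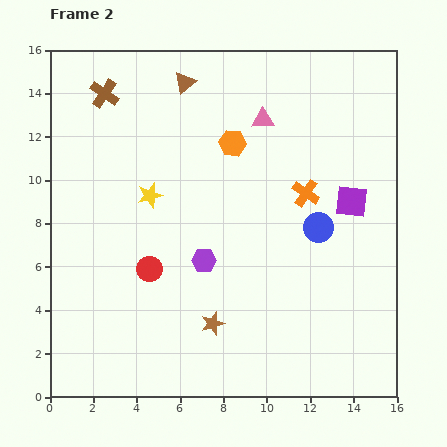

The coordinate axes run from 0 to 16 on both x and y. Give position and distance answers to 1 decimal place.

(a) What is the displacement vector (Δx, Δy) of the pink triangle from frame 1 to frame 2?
(3.3, 3.4)

The pink triangle was at (6.5, 9.4) in frame 1 and (9.8, 12.8) in frame 2.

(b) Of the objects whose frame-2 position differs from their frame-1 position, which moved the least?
the brown cross

(moved 0.9)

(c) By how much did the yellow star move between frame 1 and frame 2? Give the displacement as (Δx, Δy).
(2.6, 4.2)

The yellow star was at (2.0, 5.1) in frame 1 and (4.6, 9.3) in frame 2.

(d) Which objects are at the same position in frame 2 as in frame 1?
the brown triangle, the brown star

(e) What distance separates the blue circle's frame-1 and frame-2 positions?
4.5

The blue circle moved from (12.6, 3.3) to (12.4, 7.8), a distance of √(0.2² + 4.5²) ≈ 4.5.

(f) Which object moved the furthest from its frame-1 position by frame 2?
the red circle

(moved 6.0; next 4.9)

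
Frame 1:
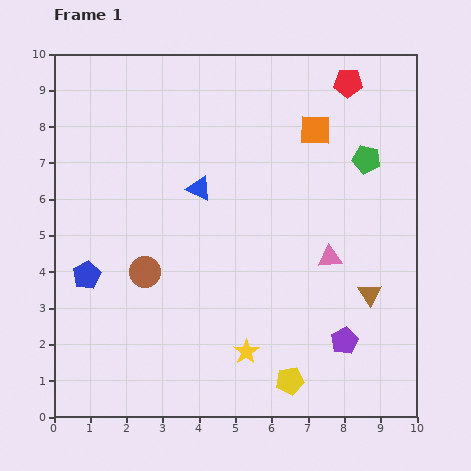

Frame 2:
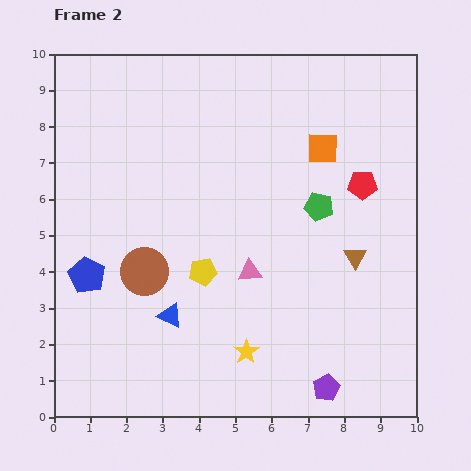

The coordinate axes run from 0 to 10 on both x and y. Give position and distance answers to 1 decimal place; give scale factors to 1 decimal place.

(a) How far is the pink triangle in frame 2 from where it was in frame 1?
2.2

The pink triangle moved from (7.6, 4.4) to (5.4, 4.0), a distance of √(2.2² + 0.4²) ≈ 2.2.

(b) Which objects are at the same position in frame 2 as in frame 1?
the brown circle, the yellow star, the blue pentagon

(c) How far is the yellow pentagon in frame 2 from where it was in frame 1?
3.8

The yellow pentagon moved from (6.5, 1.0) to (4.1, 4.0), a distance of √(2.4² + 3.0²) ≈ 3.8.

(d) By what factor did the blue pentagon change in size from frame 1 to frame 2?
1.3×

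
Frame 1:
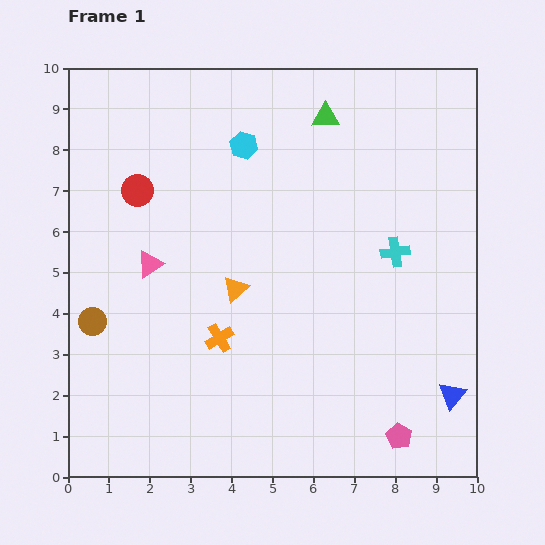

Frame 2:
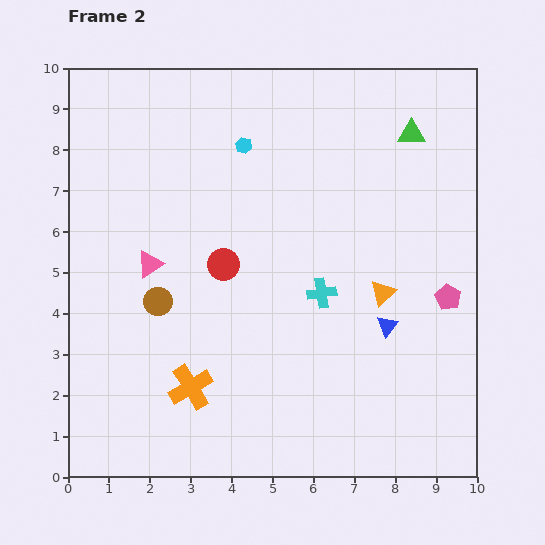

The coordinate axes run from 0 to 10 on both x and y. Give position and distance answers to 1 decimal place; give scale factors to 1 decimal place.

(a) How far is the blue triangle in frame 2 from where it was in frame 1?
2.3

The blue triangle moved from (9.4, 2.0) to (7.8, 3.7), a distance of √(1.6² + 1.7²) ≈ 2.3.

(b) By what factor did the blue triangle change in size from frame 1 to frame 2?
0.8×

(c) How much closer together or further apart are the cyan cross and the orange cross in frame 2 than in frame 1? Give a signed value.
-0.9

Distance in frame 1: 4.8. Distance in frame 2: 3.9.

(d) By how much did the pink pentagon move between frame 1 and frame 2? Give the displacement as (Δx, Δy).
(1.2, 3.4)

The pink pentagon was at (8.1, 1.0) in frame 1 and (9.3, 4.4) in frame 2.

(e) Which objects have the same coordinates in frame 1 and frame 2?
the pink triangle, the cyan hexagon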